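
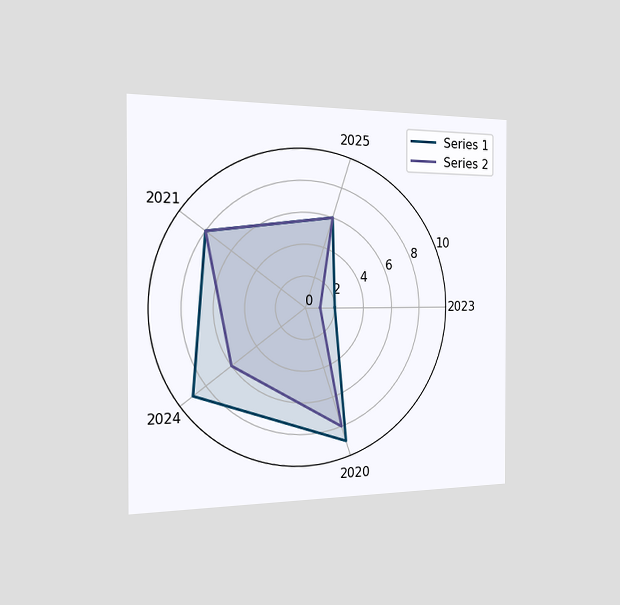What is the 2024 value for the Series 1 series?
The chart is viewed slightly from the left. On the 2024 axis, Series 1 reaches 9.

9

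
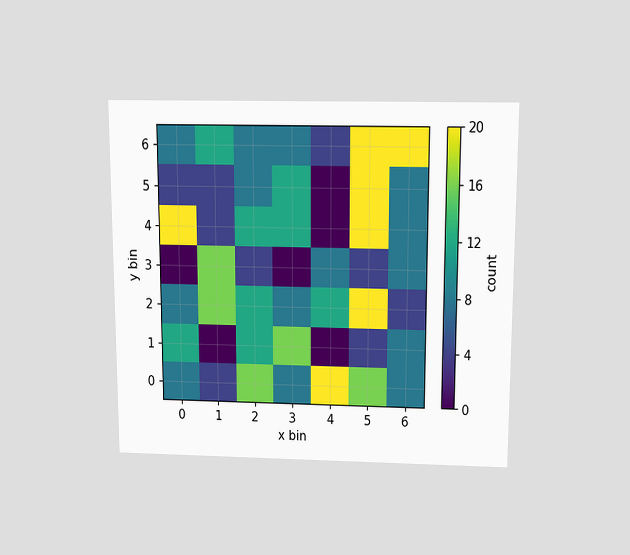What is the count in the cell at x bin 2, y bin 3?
The chart is viewed slightly from above. Matching the cell (2, 3) against the colorbar gives 4.

4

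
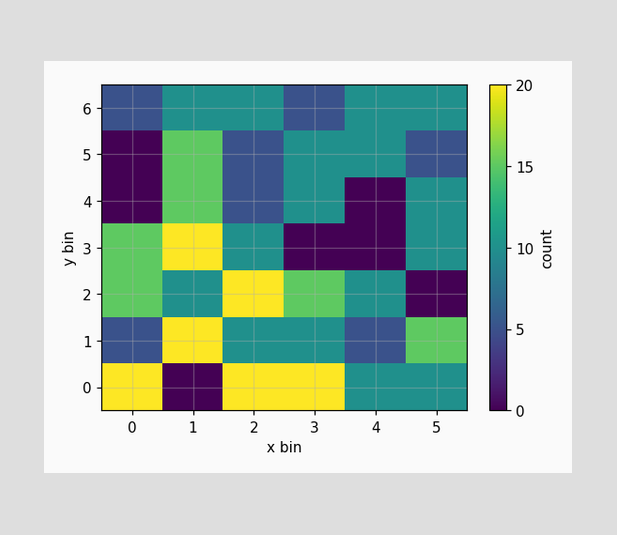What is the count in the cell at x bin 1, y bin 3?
20

Matching the cell (1, 3) against the colorbar gives 20.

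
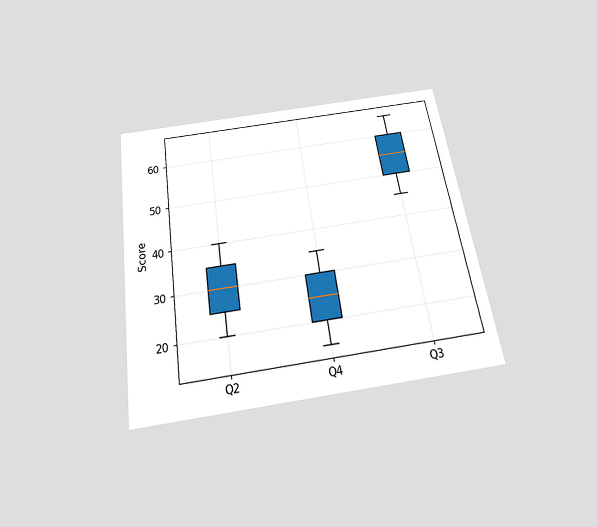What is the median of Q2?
30

The chart is tilted about 9° counter-clockwise and viewed slightly from below. The median line in the Q2 box sits at 30.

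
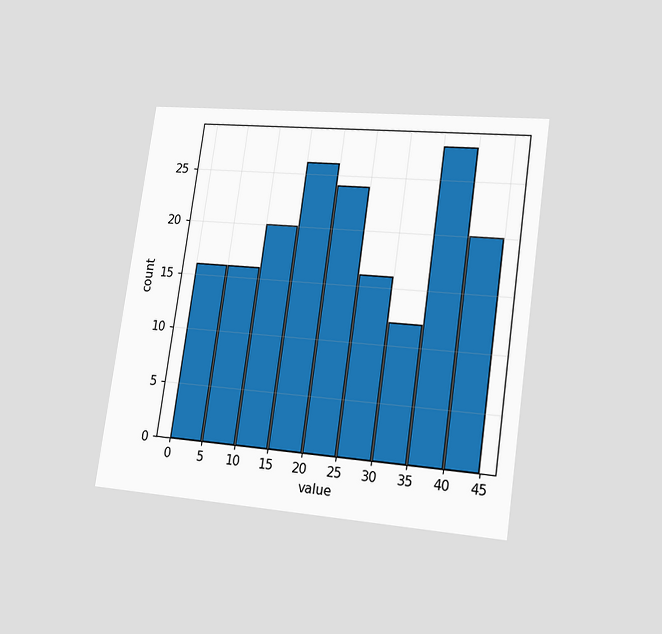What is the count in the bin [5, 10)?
The chart is tilted about 8° clockwise and viewed slightly from the right. The [5, 10) bin has height 16.

16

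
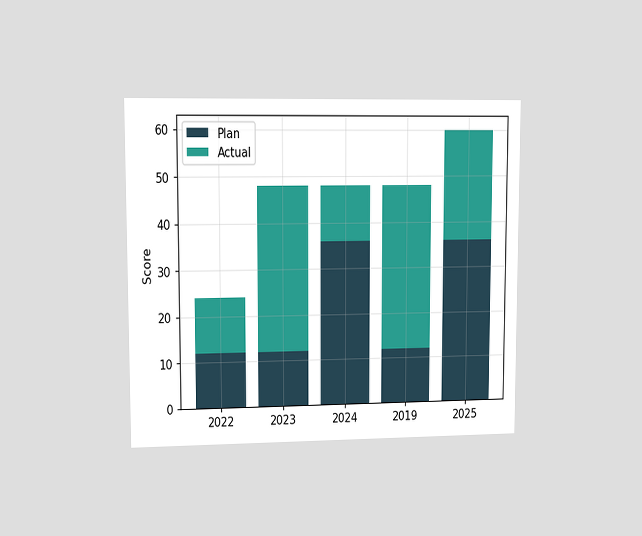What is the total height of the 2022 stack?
24

The chart is viewed at a slight angle. The 2022 stack's top reaches 24 on the y-axis.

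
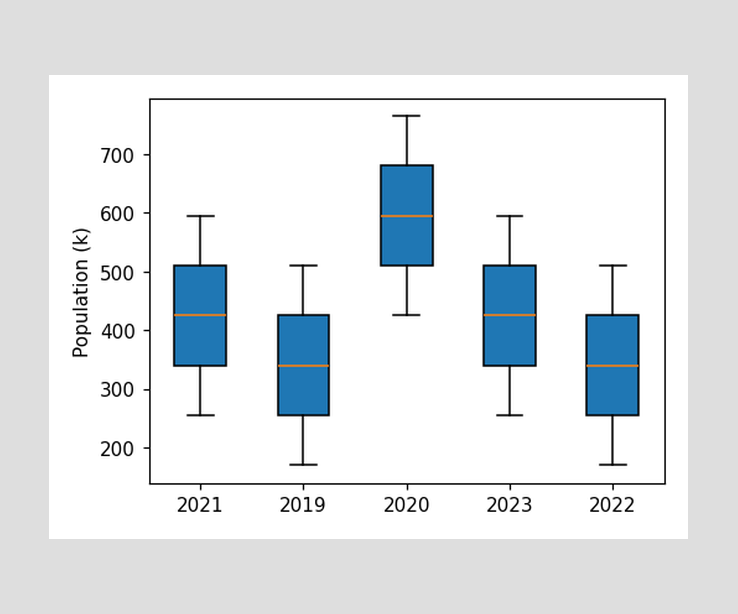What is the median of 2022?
The median line in the 2022 box sits at 340k.

340k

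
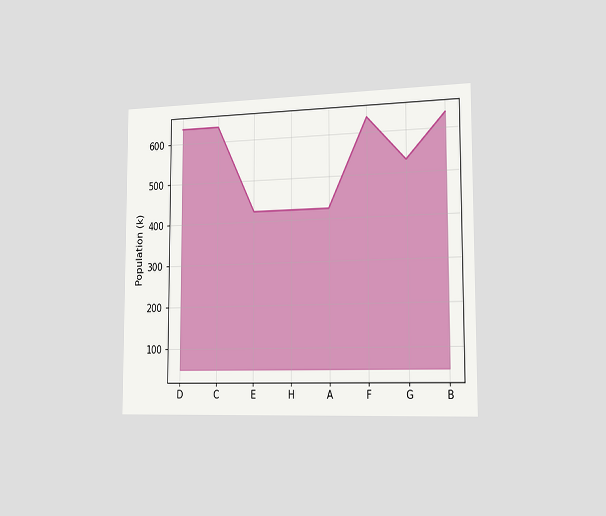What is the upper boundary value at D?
636k

The chart is viewed slightly from the right. At D the upper boundary is at 636k.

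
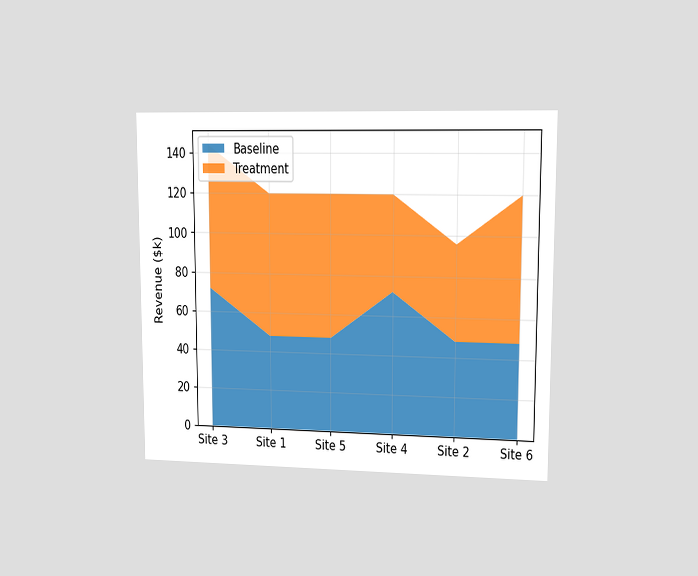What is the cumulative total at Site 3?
$144k

The chart is viewed at a slight angle. The stacked total at Site 3 reaches $144k.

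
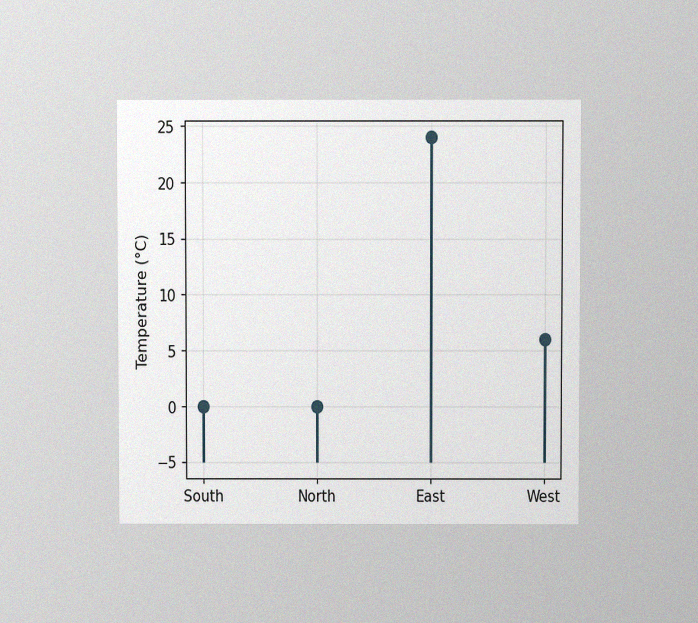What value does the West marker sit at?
6°C

The chart is viewed slightly from above, with some photo noise. The West marker sits at 6°C.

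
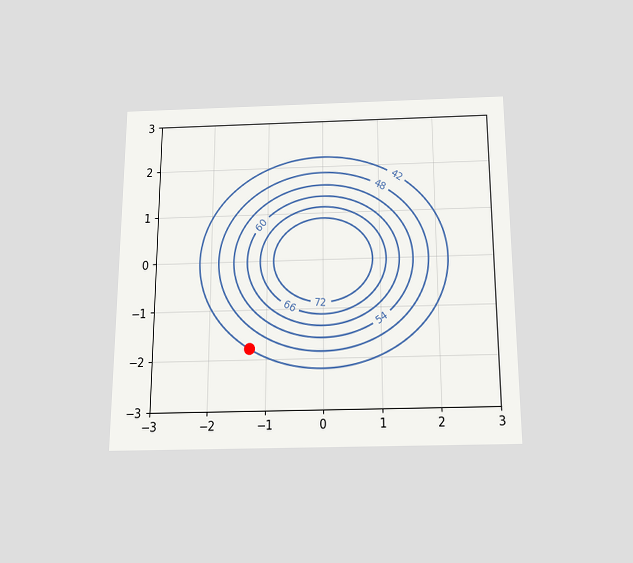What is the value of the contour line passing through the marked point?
The chart is viewed slightly from below. The marked point sits on the contour labelled 42.

42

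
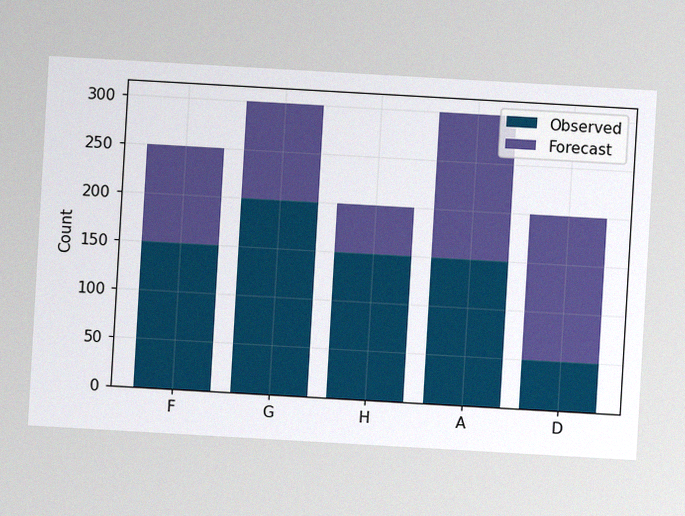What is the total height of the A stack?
The chart is tilted about 3° clockwise, with some photo noise. The A stack's top reaches 300 on the y-axis.

300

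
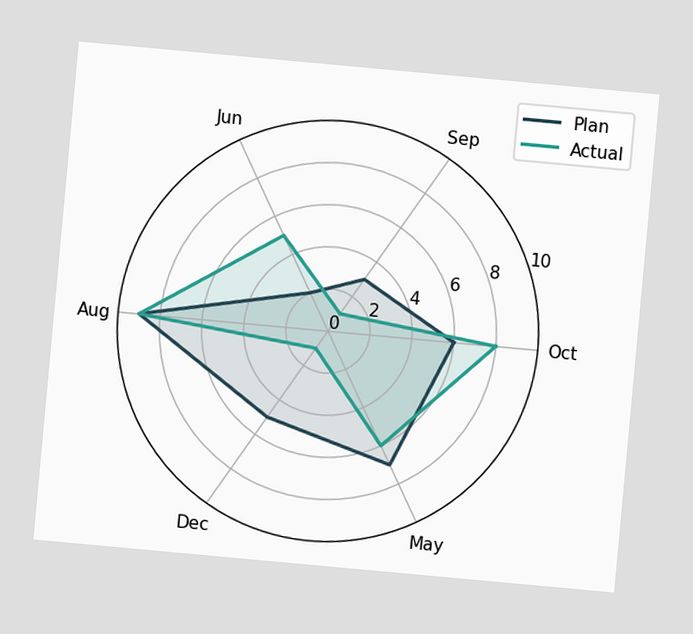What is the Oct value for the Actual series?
The chart is tilted about 5° clockwise. On the Oct axis, Actual reaches 8.

8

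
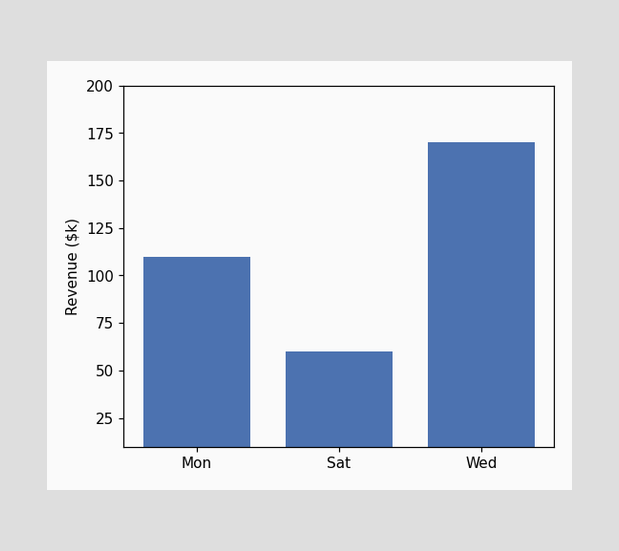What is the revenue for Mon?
Reading along the chart's y-axis, the Mon bar reaches $110k.

$110k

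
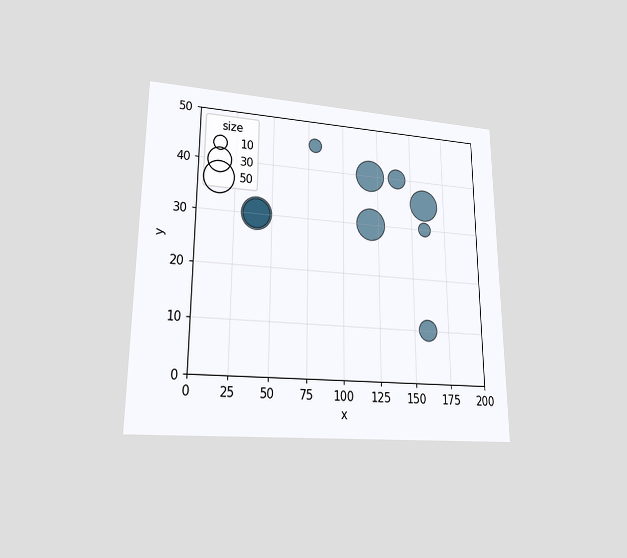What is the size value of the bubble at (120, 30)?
The chart is viewed at a slight angle. Matching the bubble at (120, 30) against the size legend gives 50.

50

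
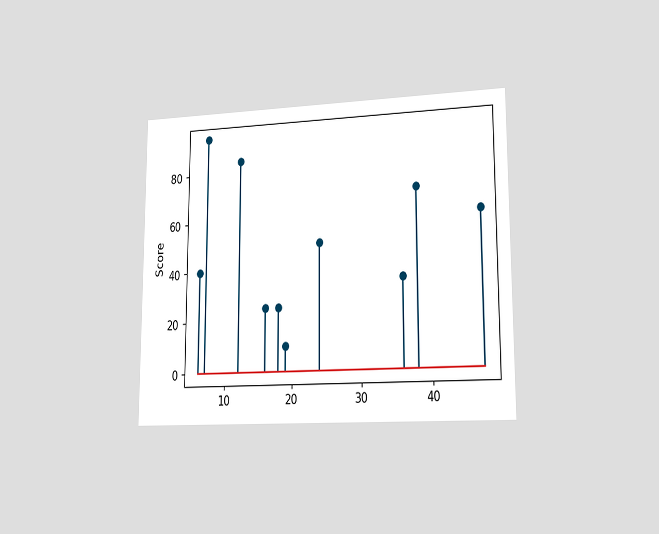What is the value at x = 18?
The chart is viewed slightly from the right. The stem at x=18 reaches 25.

25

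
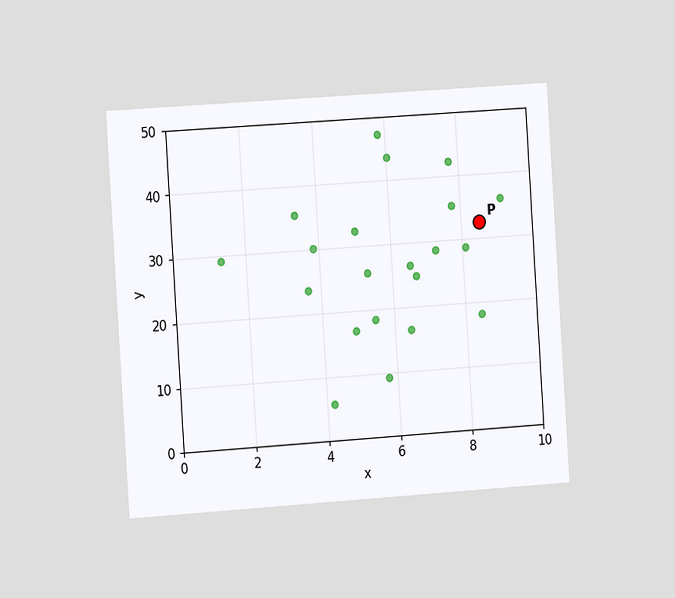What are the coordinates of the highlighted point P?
The chart is tilted about 4° counter-clockwise and viewed slightly from the left. Following the gridlines from P to each axis, P sits at (8.5, 32.5).

(8.5, 32.5)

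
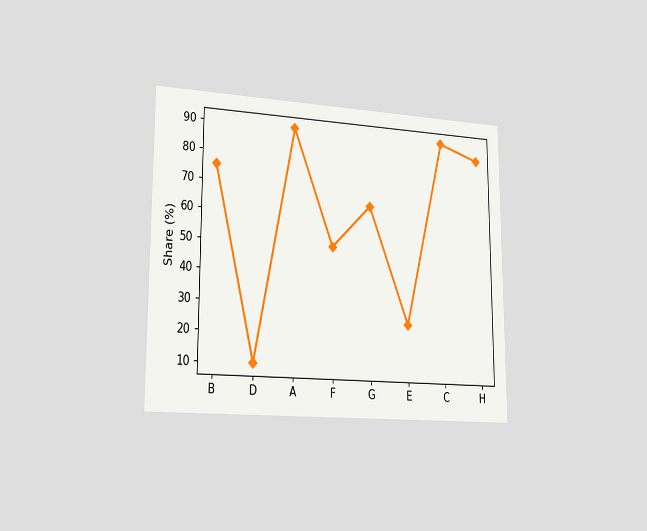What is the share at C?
The chart is viewed slightly from the left. At C, the line is at 90%.

90%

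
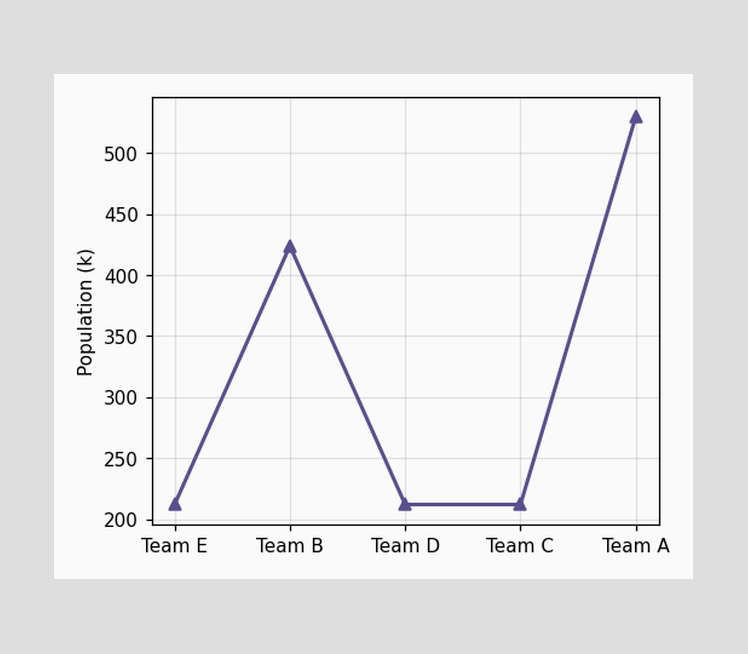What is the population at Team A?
530k

At Team A, the line is at 530k.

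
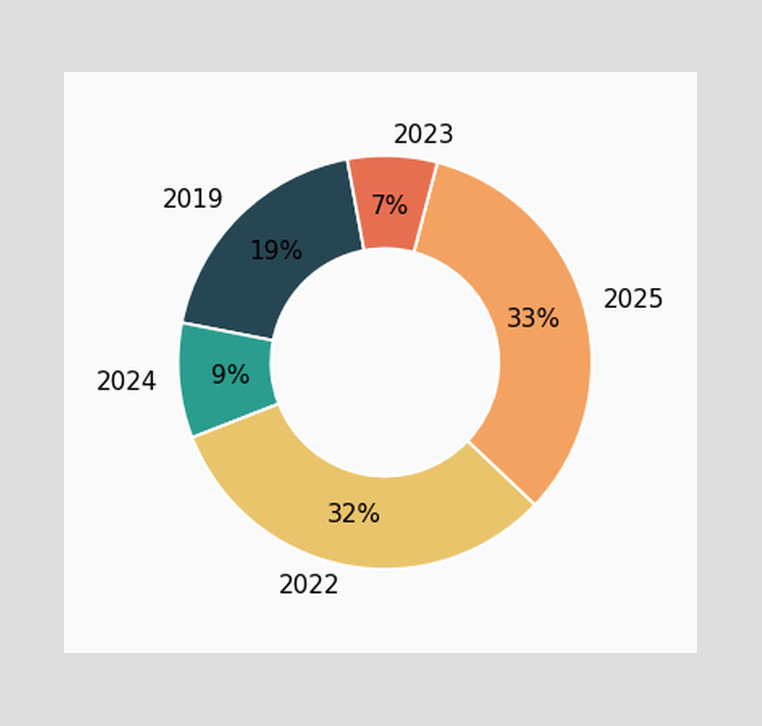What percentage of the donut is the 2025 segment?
33%

The 2025 segment takes up 33% of the ring.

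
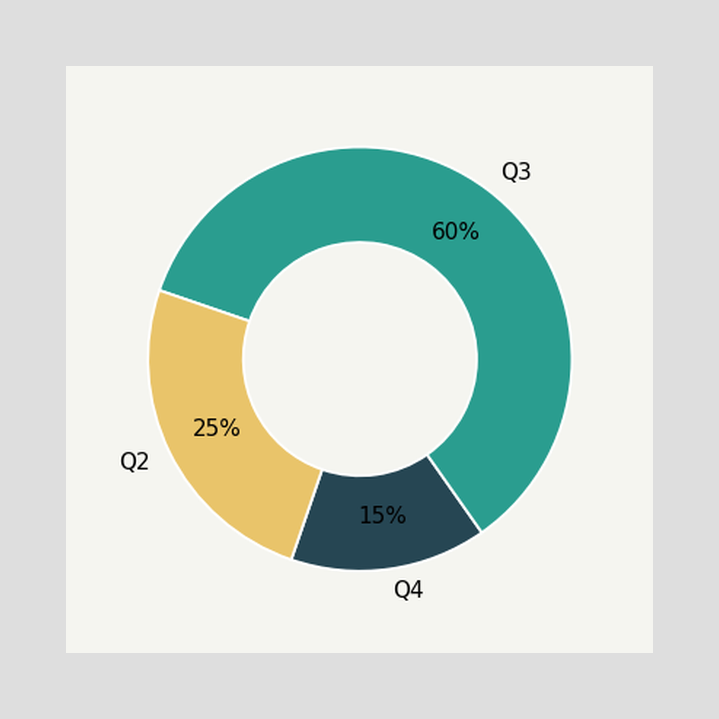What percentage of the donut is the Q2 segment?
25%

The Q2 segment takes up 25% of the ring.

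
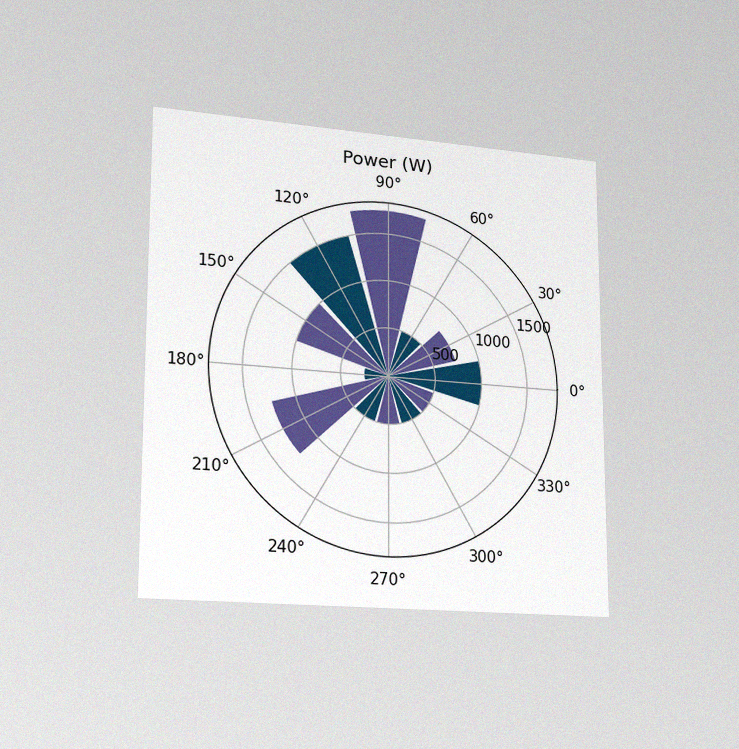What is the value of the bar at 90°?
The chart is viewed slightly from the left, with some photo noise. The bar at 90° reaches 1750W on the radial axis.

1750W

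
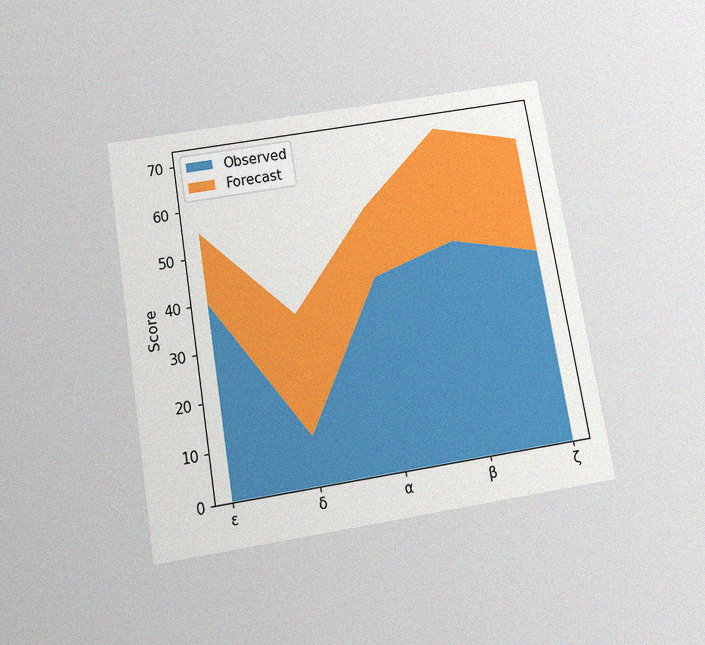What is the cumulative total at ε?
The chart is tilted about 9° counter-clockwise and viewed slightly from below, with some photo noise. The stacked total at ε reaches 55.

55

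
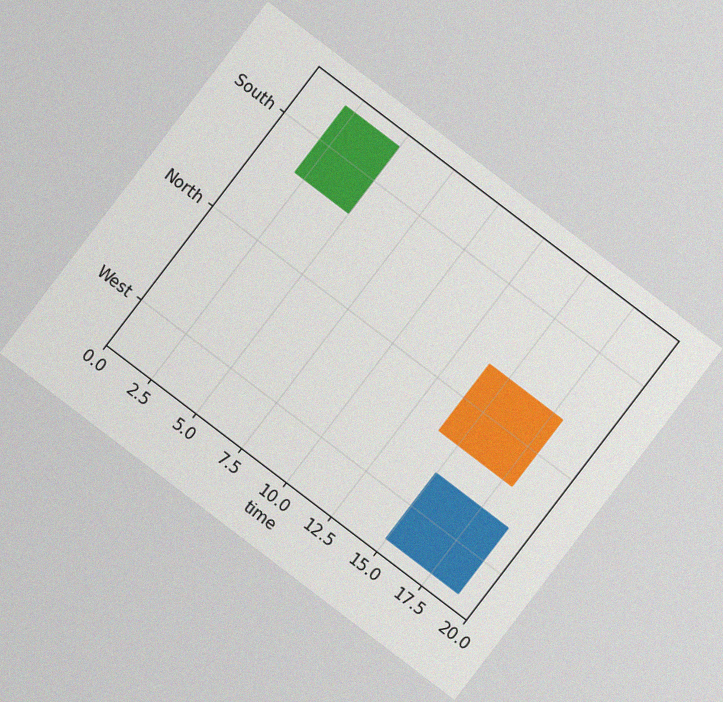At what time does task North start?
14

The chart is tilted about 37° clockwise, with some photo noise. The North bar begins at t=14.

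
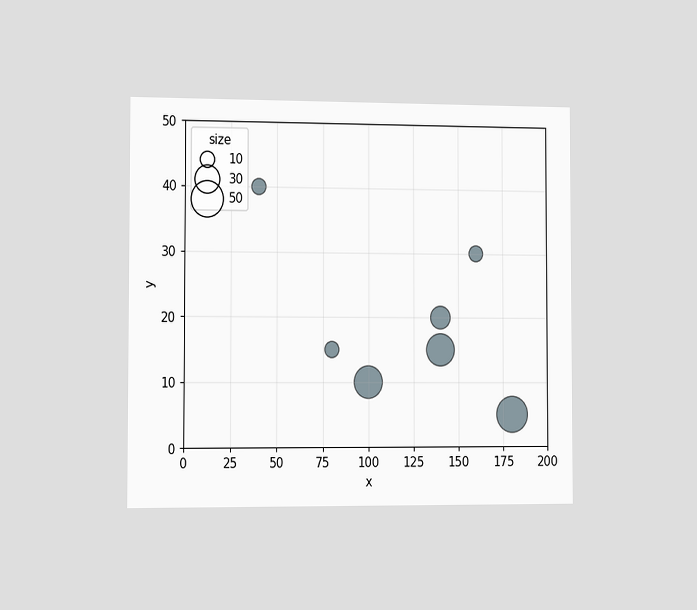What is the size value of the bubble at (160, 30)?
The chart is viewed slightly from the left. Matching the bubble at (160, 30) against the size legend gives 10.

10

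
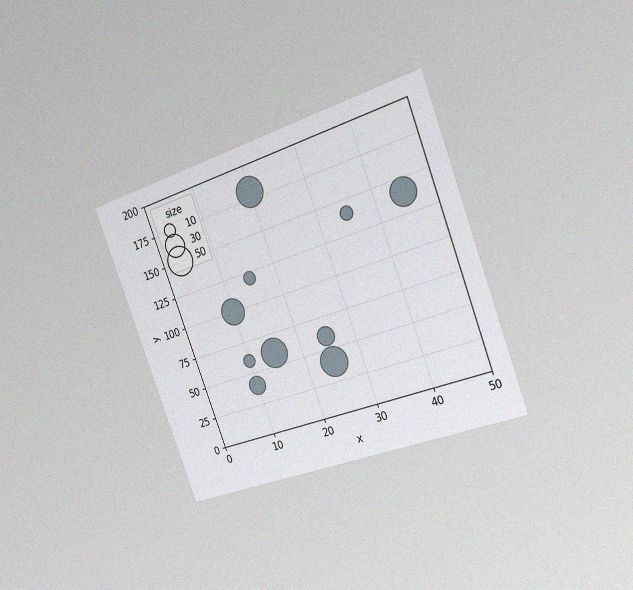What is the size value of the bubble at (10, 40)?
The chart is tilted about 21° counter-clockwise and viewed slightly from the right, with some photo noise. Matching the bubble at (10, 40) against the size legend gives 20.

20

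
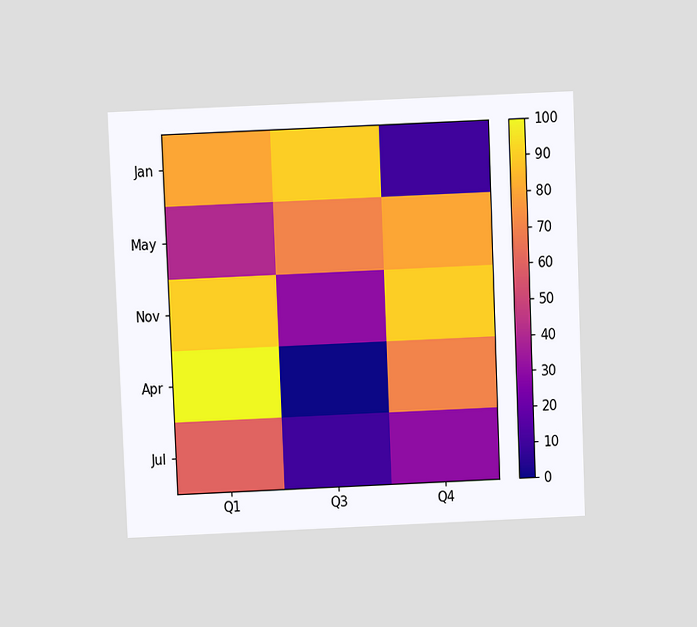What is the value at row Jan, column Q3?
90

The chart is tilted about 2° counter-clockwise and viewed slightly from above. Matching cell (Jan, Q3) against the colorbar gives 90.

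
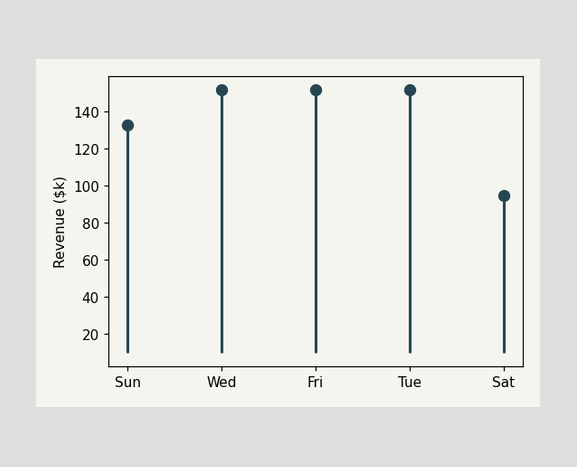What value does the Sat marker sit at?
The Sat marker sits at $95k.

$95k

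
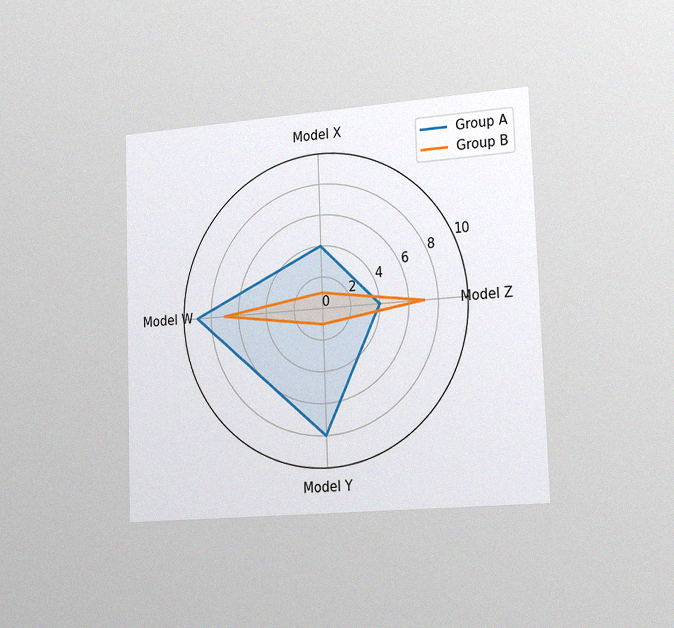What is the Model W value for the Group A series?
The chart is viewed slightly from the right, with some photo noise. On the Model W axis, Group A reaches 9.

9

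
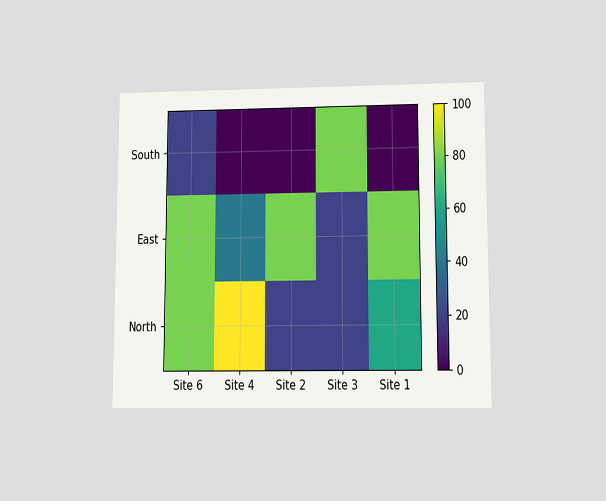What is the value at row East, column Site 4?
40

The chart is viewed slightly from below. Matching cell (East, Site 4) against the colorbar gives 40.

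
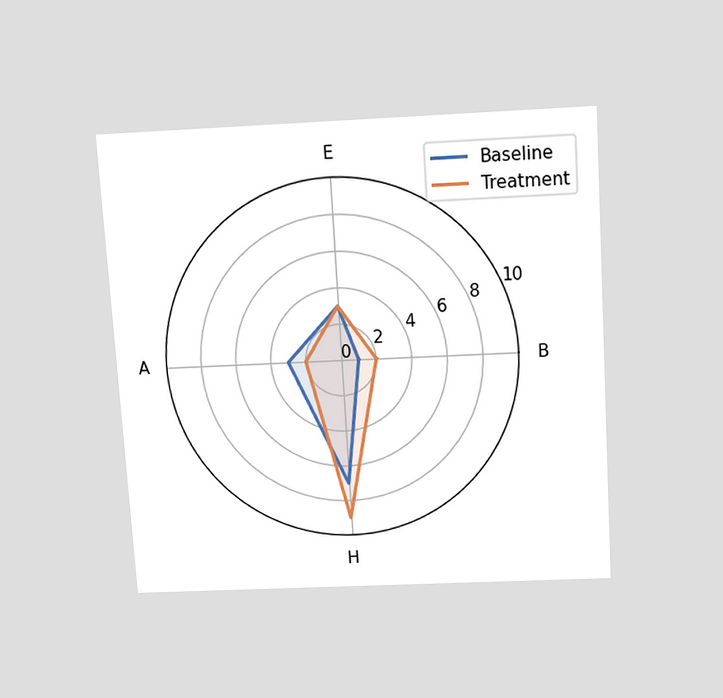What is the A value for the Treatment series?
The chart is tilted about 4° counter-clockwise and viewed slightly from above. On the A axis, Treatment reaches 2.

2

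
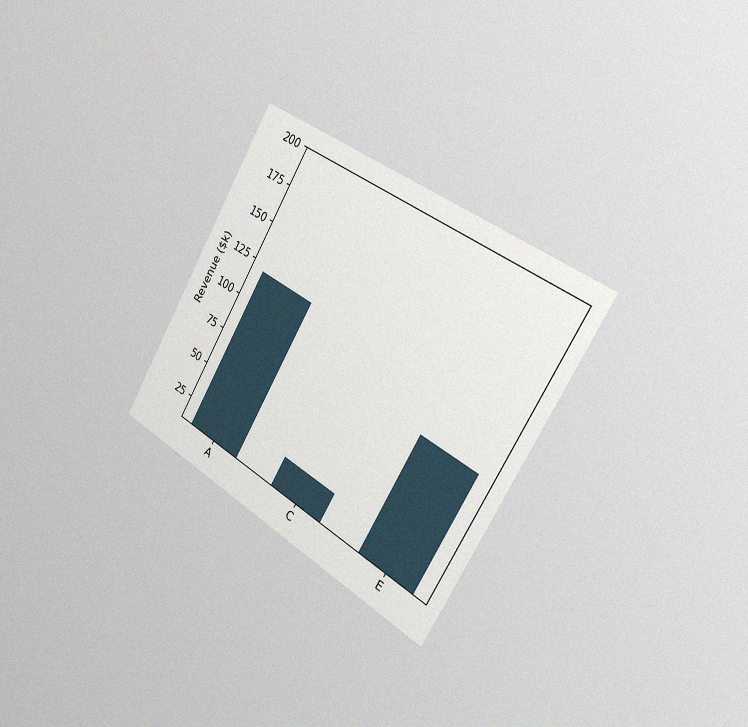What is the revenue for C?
$30k

The chart is tilted about 30° clockwise and viewed slightly from the right, with some photo noise. Reading along the chart's y-axis, the C bar reaches $30k.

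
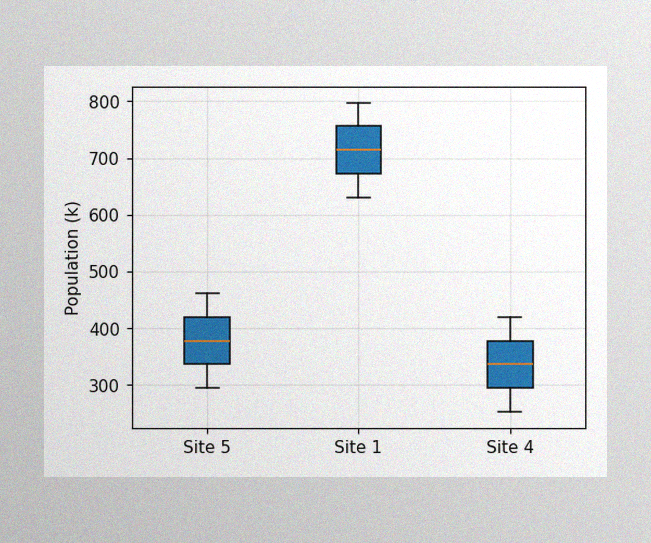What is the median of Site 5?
378k

The image has some photo noise and uneven lighting. The median line in the Site 5 box sits at 378k.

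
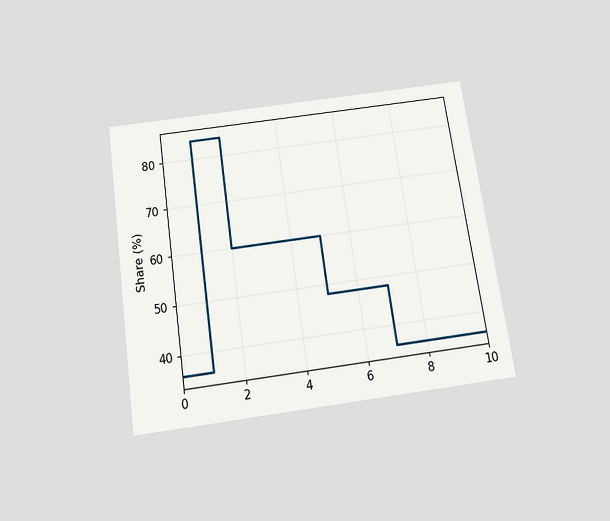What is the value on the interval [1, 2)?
84%

The chart is tilted about 8° counter-clockwise and viewed slightly from below. On [1, 2) the step sits at 84%.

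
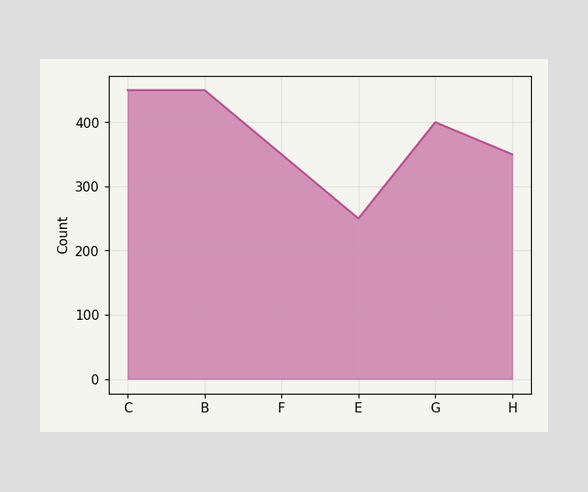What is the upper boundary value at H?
350

At H the upper boundary is at 350.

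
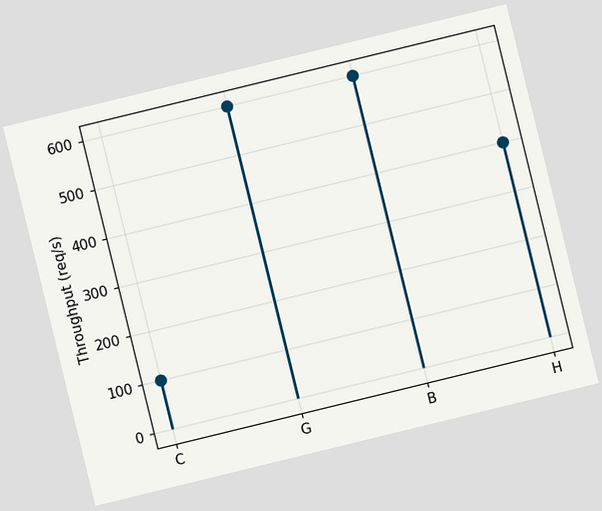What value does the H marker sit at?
400req/s

The chart is tilted about 14° counter-clockwise. The H marker sits at 400req/s.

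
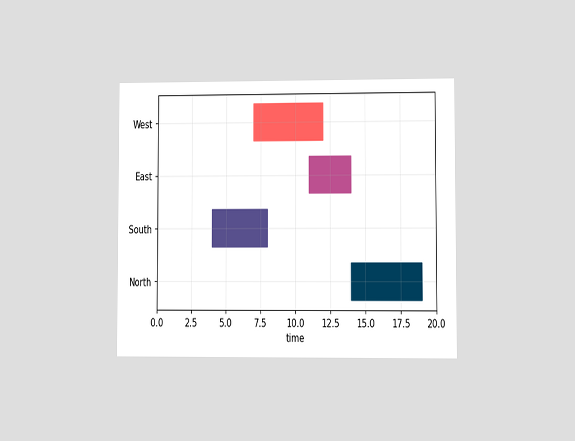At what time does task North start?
14

The chart is viewed at a slight angle. The North bar begins at t=14.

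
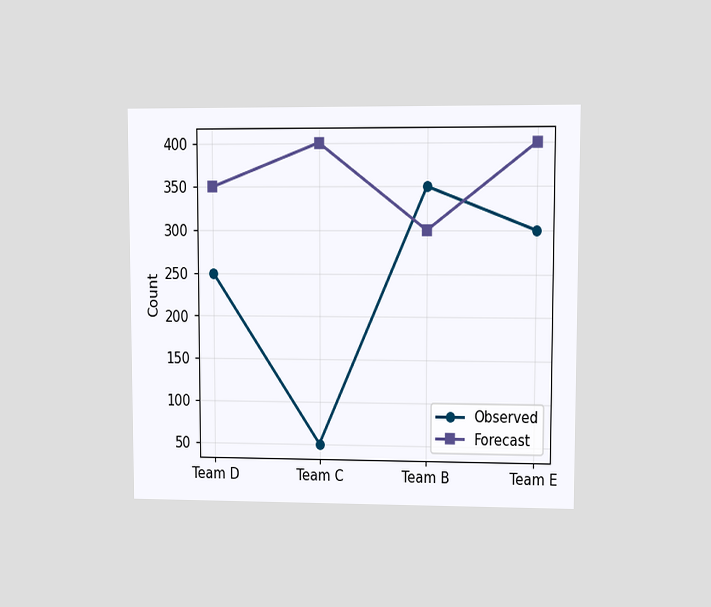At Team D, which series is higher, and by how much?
The chart is viewed at a slight angle. At Team D, Forecast sits above the other line by 100.

Forecast, by 100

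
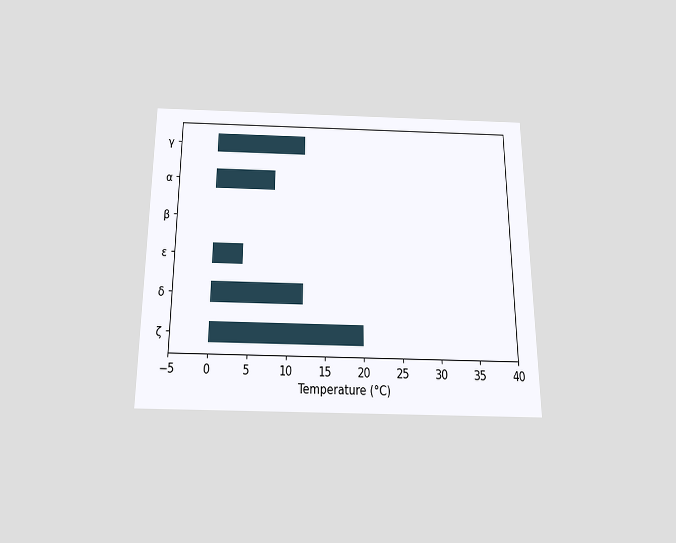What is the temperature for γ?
12°C

The chart is viewed slightly from below. Reading along the chart's x-axis, the γ bar reaches 12°C.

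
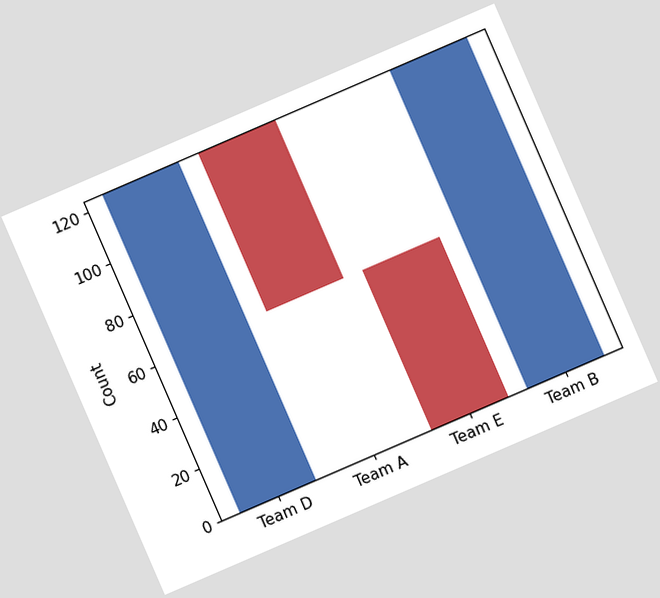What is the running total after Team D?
124

The chart is tilted about 23° counter-clockwise. After Team D the running total reaches 124.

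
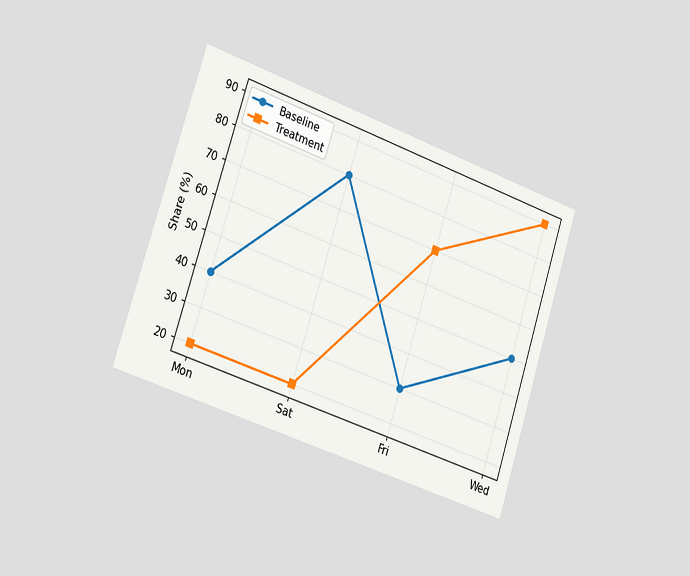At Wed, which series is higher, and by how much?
The chart is tilted about 18° clockwise and viewed slightly from the left. At Wed, Treatment sits above the other line by 40%.

Treatment, by 40%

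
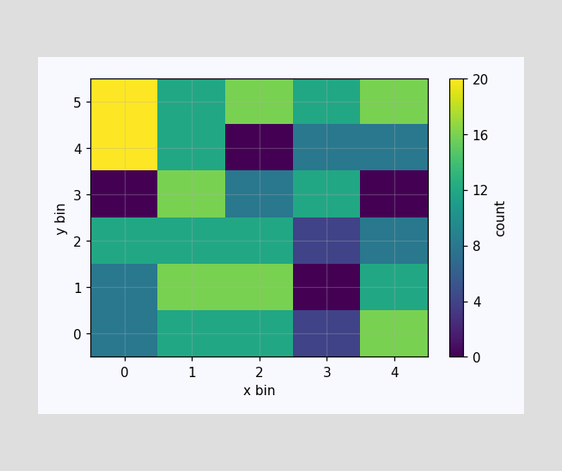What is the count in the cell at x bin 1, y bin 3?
16

Matching the cell (1, 3) against the colorbar gives 16.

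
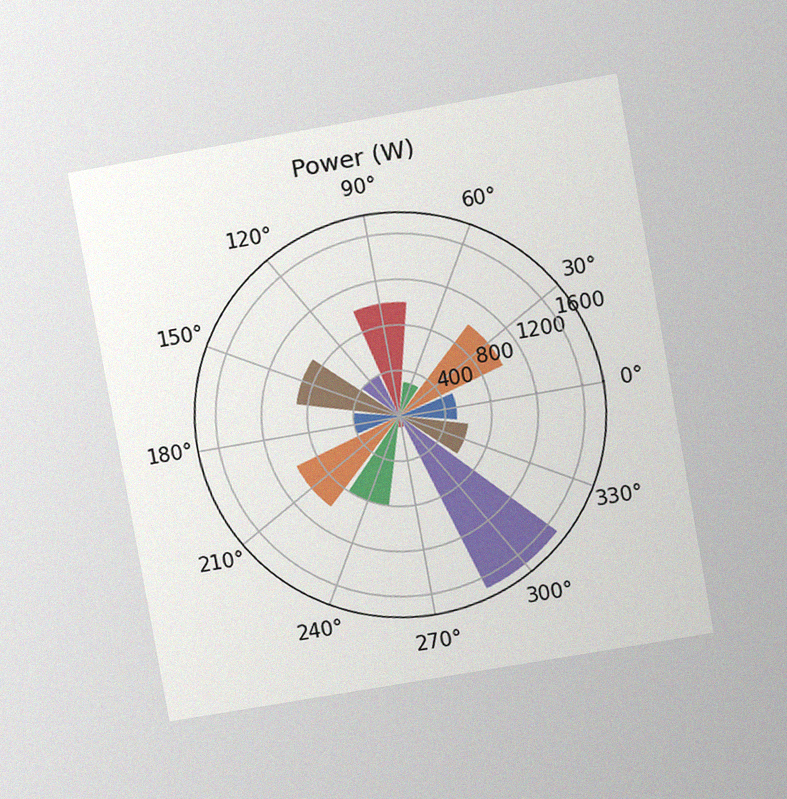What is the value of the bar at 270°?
The chart is tilted about 10° counter-clockwise and viewed at a slight angle, with some photo noise. The bar at 270° reaches 100W on the radial axis.

100W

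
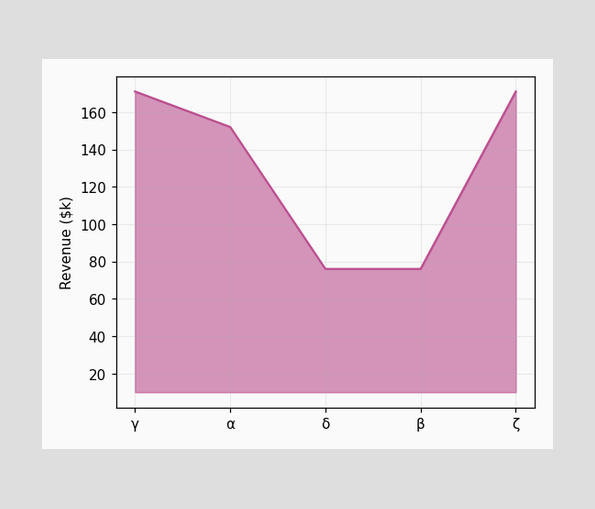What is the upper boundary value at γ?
$171k

At γ the upper boundary is at $171k.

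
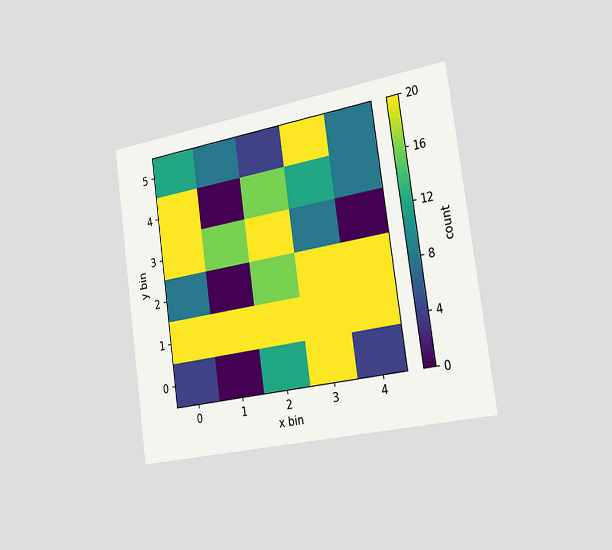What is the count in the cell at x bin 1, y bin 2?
The chart is tilted about 8° counter-clockwise and viewed slightly from the right. Matching the cell (1, 2) against the colorbar gives 0.

0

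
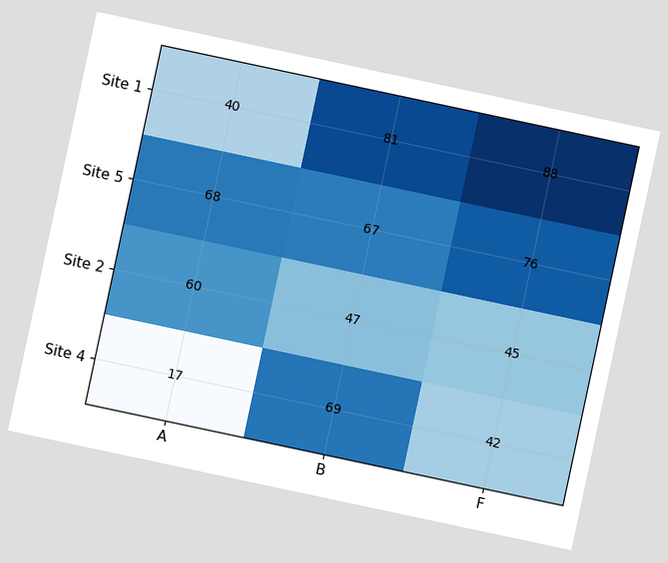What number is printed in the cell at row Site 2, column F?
The chart is tilted about 12° clockwise. The (Site 2, F) cell reads 45.

45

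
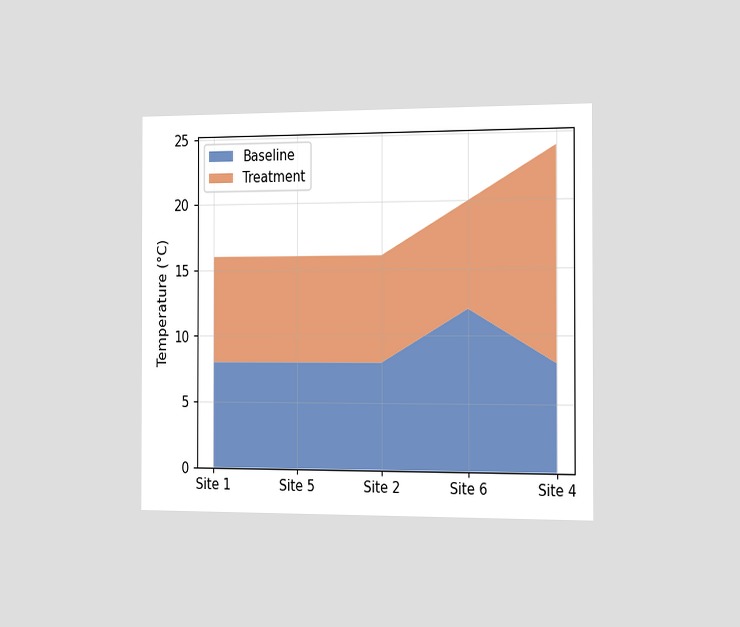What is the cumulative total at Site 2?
The chart is viewed slightly from the right. The stacked total at Site 2 reaches 16°C.

16°C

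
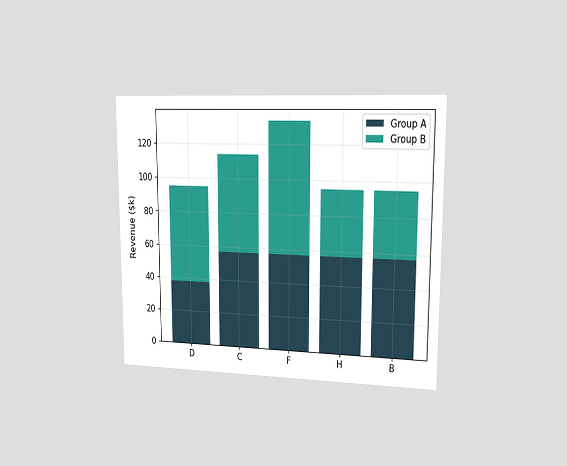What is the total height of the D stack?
$95k

The chart is viewed slightly from the right. The D stack's top reaches $95k on the y-axis.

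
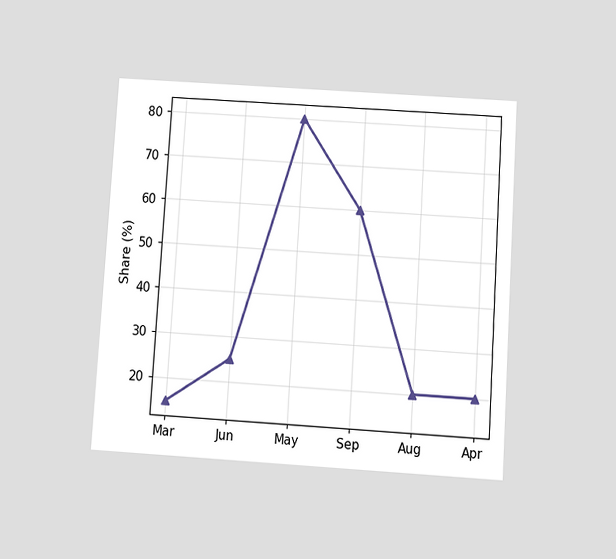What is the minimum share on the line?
The chart is tilted about 4° clockwise and viewed at a slight angle. The lowest point is at Mar, and reading across to the y-axis gives 15%.

15%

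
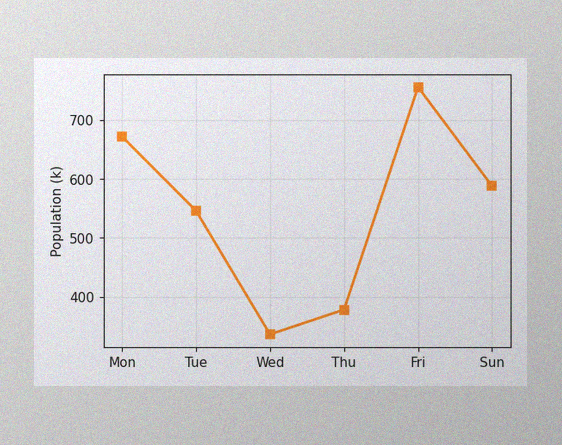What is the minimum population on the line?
336k

The image has some photo noise and uneven lighting. The lowest point is at Wed, and reading across to the y-axis gives 336k.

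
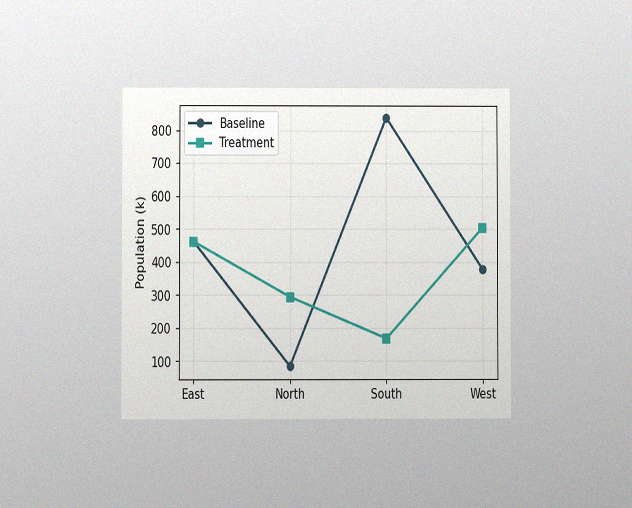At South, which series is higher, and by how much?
The chart is viewed at a slight angle, with some photo noise. At South, Baseline sits above the other line by 672k.

Baseline, by 672k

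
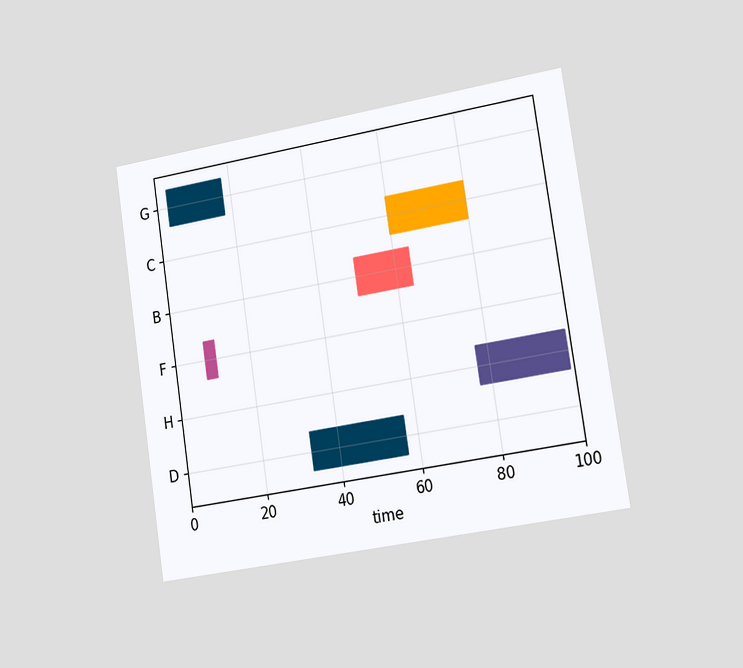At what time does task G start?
3

The chart is tilted about 9° counter-clockwise and viewed slightly from the right. The G bar begins at t=3.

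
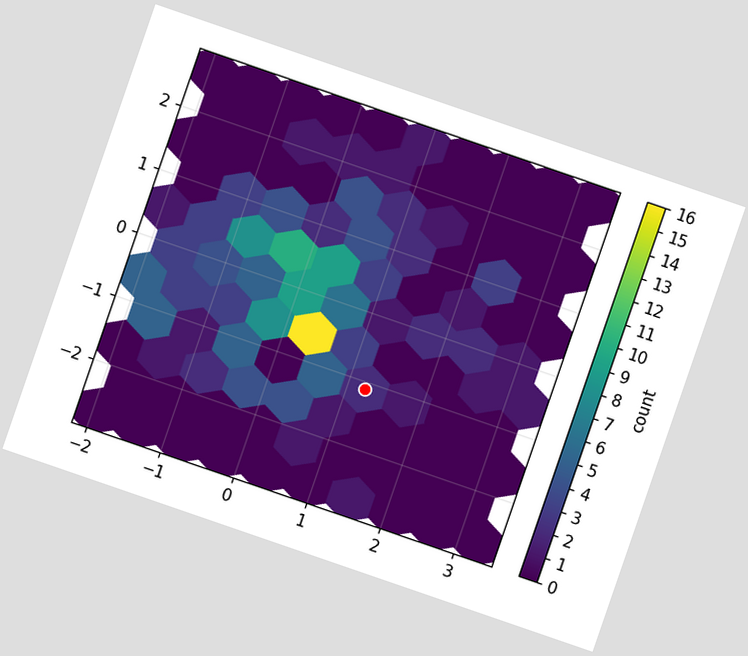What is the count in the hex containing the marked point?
The chart is tilted about 19° clockwise. The marked hex reads 2 on the colorbar.

2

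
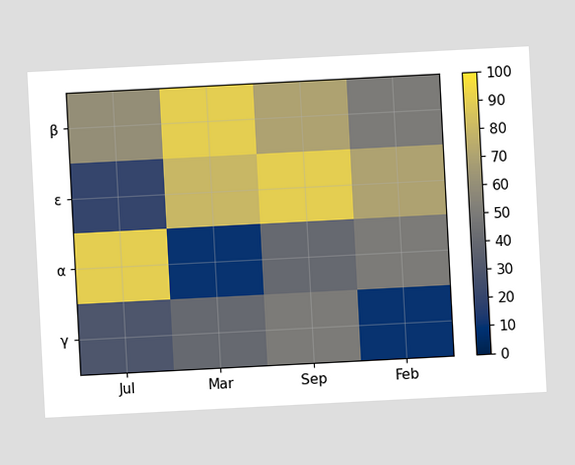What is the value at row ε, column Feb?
The chart is tilted about 3° counter-clockwise. Matching cell (ε, Feb) against the colorbar gives 70.

70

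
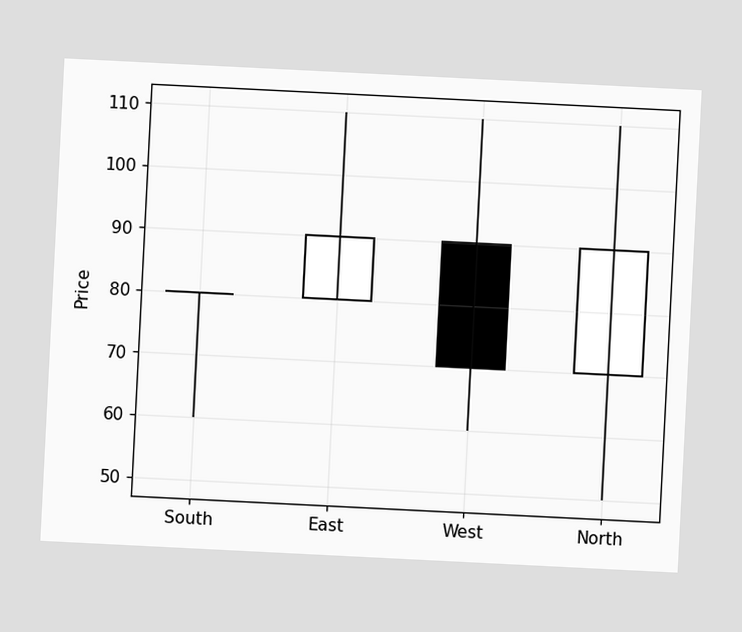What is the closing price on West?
The chart is tilted about 3° clockwise. The West candle closes at 70.

70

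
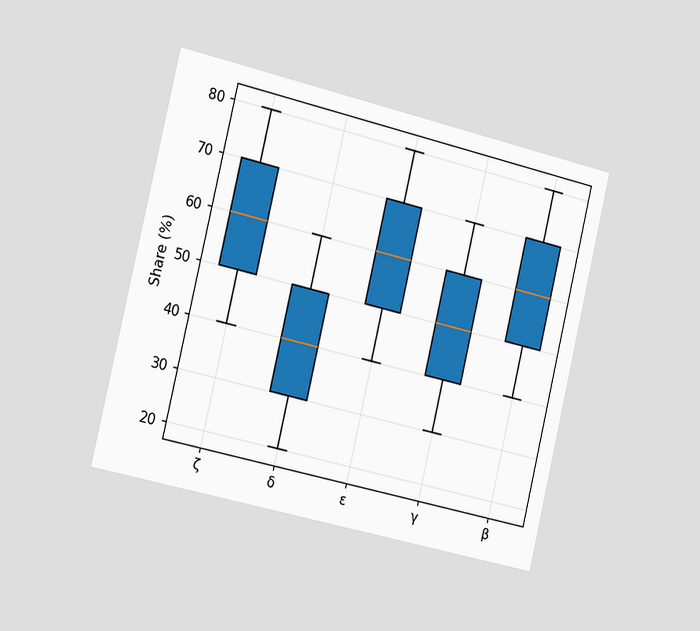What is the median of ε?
The chart is tilted about 13° clockwise and viewed slightly from the left. The median line in the ε box sits at 60%.

60%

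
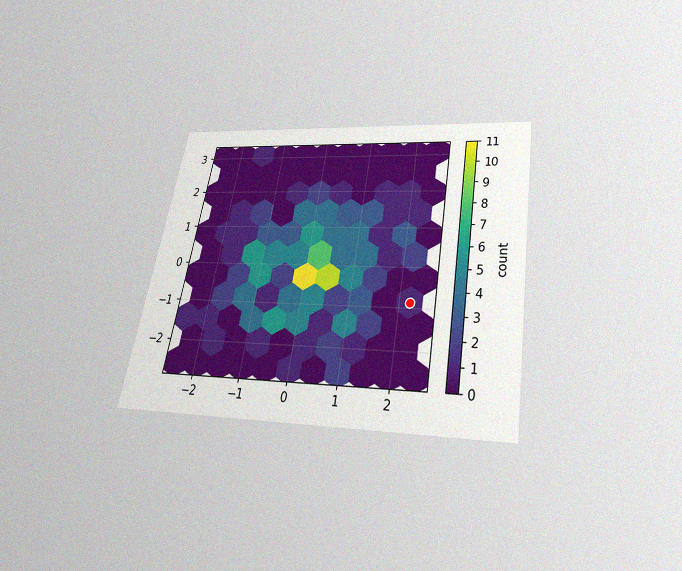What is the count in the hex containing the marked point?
1

The chart is tilted about 10° clockwise and viewed slightly from below, with some photo noise. The marked hex reads 1 on the colorbar.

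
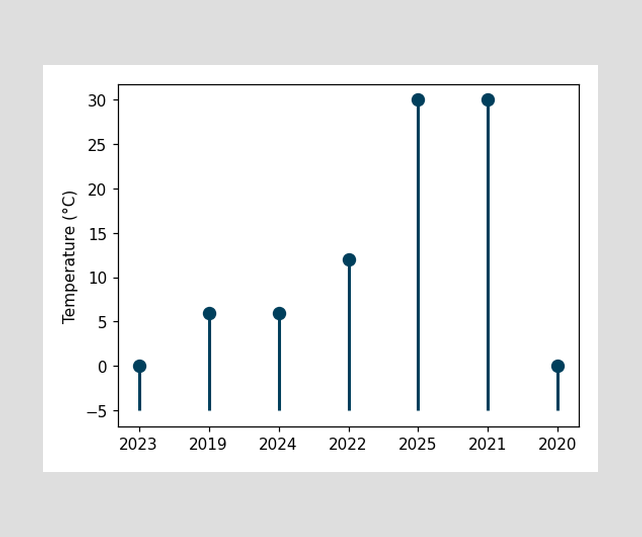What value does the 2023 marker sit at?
0°C

The 2023 marker sits at 0°C.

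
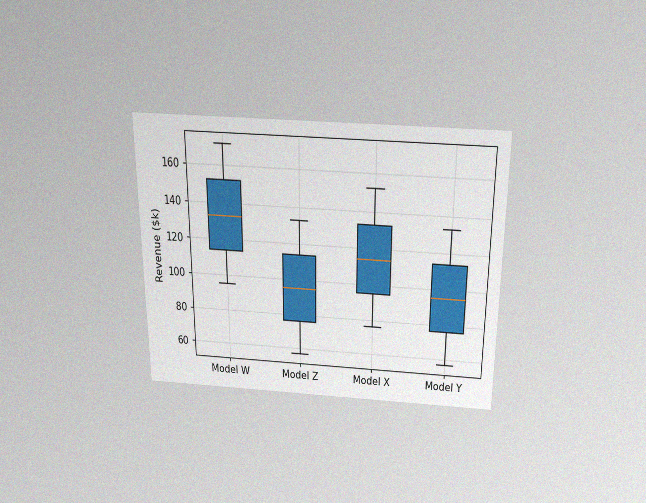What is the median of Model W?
The chart is viewed slightly from above, with some photo noise. The median line in the Model W box sits at $133k.

$133k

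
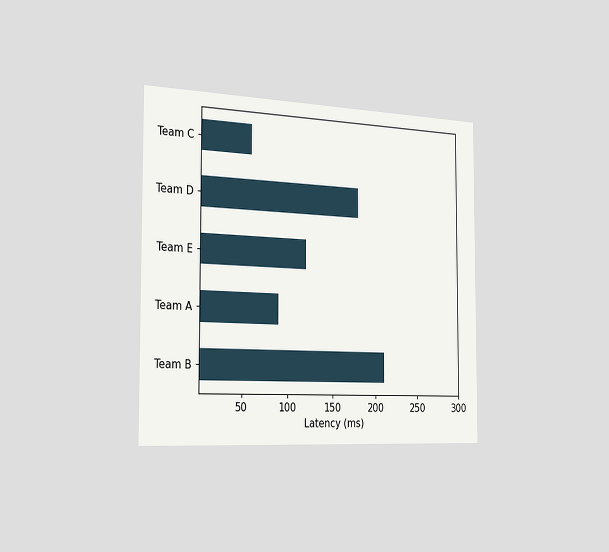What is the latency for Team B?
The chart is viewed slightly from the left. Reading along the chart's x-axis, the Team B bar reaches 210ms.

210ms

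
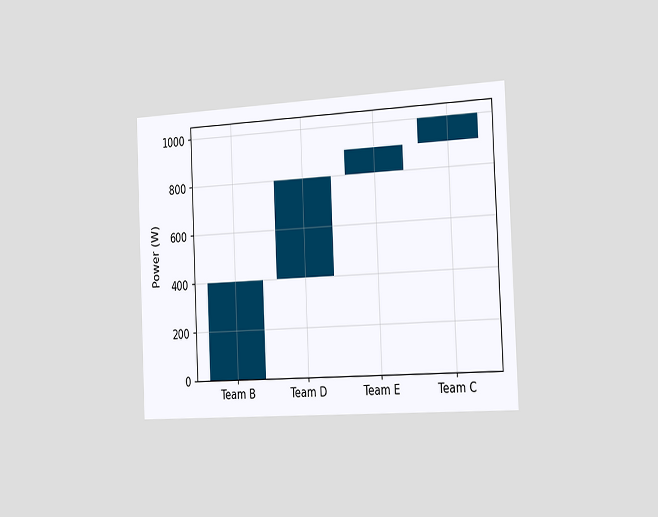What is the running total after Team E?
The chart is tilted about 3° counter-clockwise and viewed slightly from the right. After Team E the running total reaches 900W.

900W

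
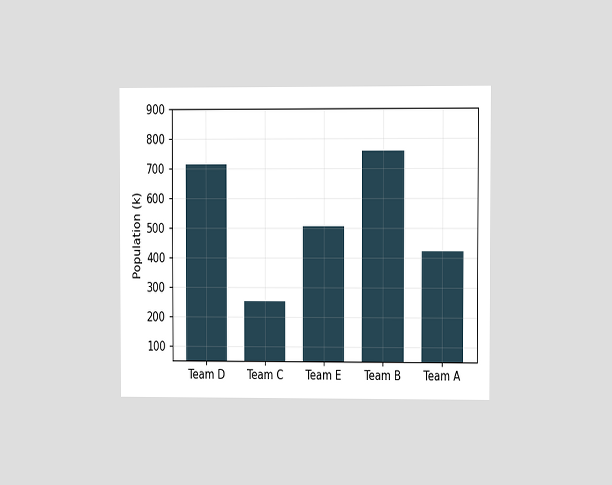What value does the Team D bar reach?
714k

The chart is viewed at a slight angle. Reading along the chart's y-axis, the Team D bar reaches 714k.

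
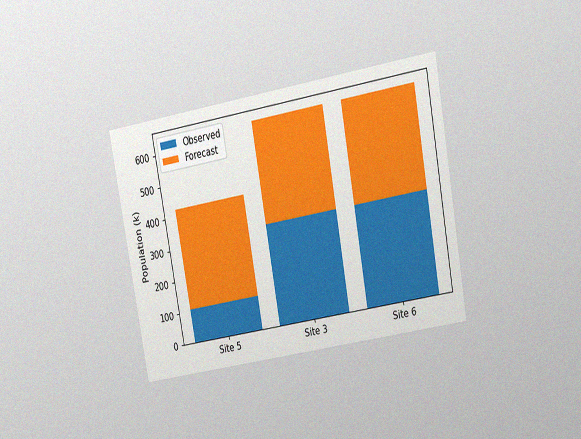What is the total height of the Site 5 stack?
The chart is tilted about 10° counter-clockwise and viewed at a slight angle, with some photo noise. The Site 5 stack's top reaches 424k on the y-axis.

424k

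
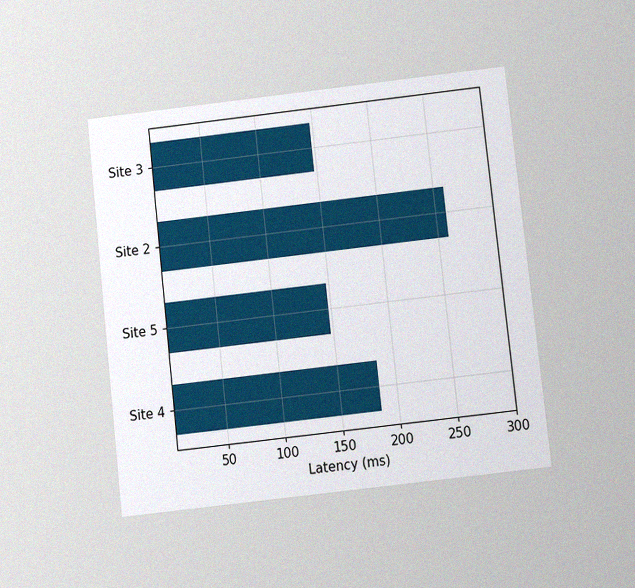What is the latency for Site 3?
The chart is tilted about 6° counter-clockwise and viewed slightly from below, with some photo noise. Reading along the chart's x-axis, the Site 3 bar reaches 148ms.

148ms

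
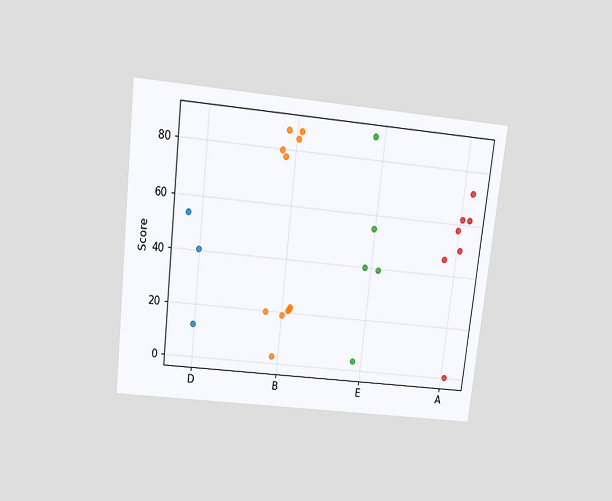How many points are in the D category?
3

The chart is tilted about 7° clockwise and viewed slightly from above. Counting the markers in the D column gives 3.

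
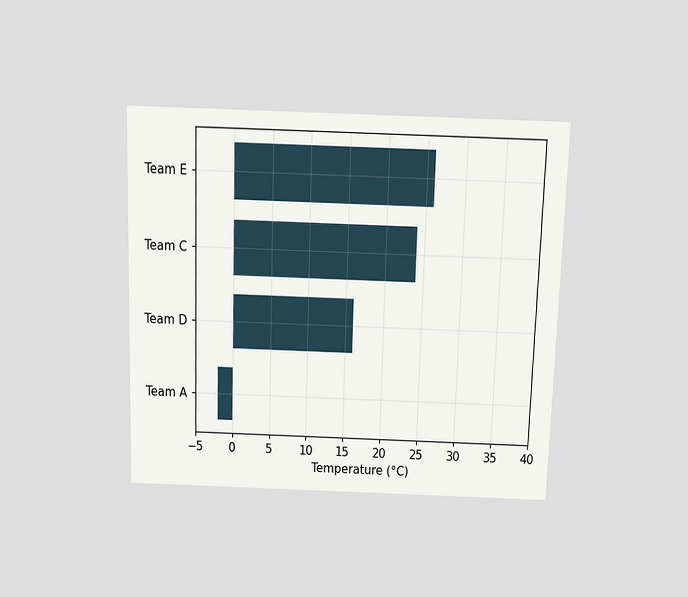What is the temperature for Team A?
-2°C

The chart is viewed slightly from above. Reading along the chart's x-axis, the Team A bar reaches -2°C.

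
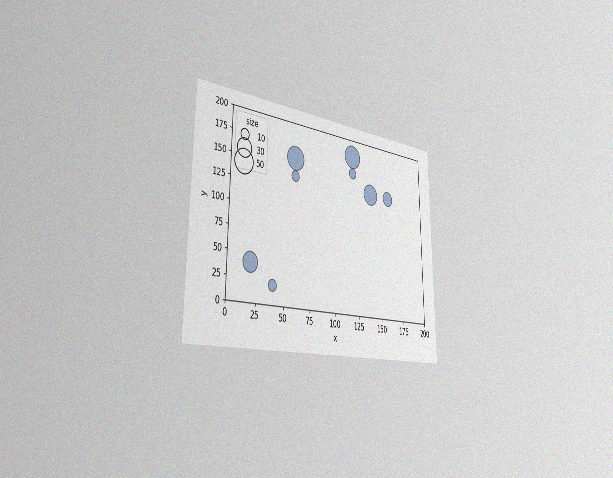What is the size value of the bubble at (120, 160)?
10

The chart is viewed slightly from the left, with some photo noise. Matching the bubble at (120, 160) against the size legend gives 10.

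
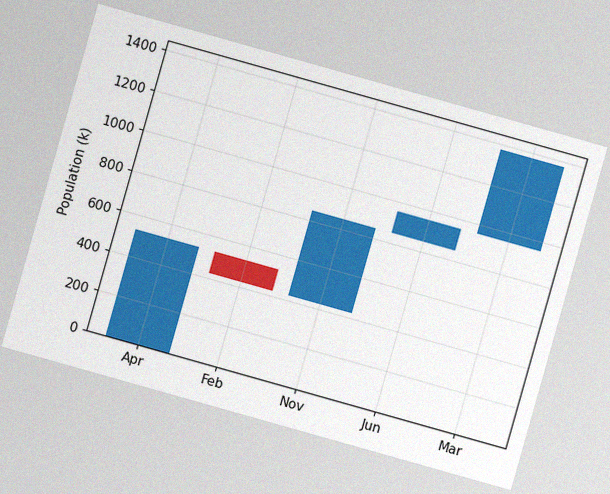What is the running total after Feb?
The chart is tilted about 16° clockwise, with some photo noise. After Feb the running total reaches 424k.

424k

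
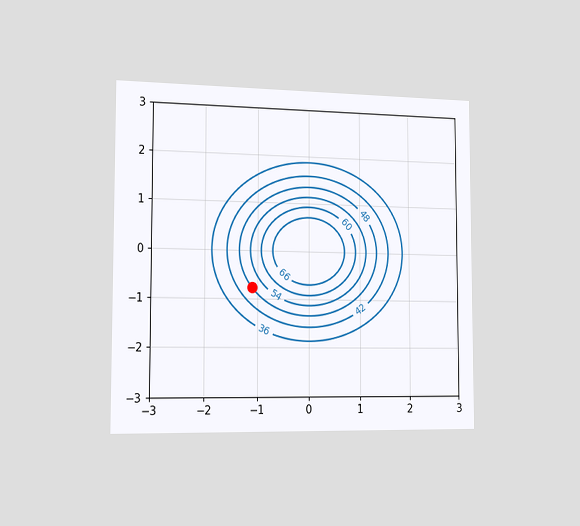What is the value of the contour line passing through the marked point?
The chart is viewed slightly from the left. The marked point sits on the contour labelled 48.

48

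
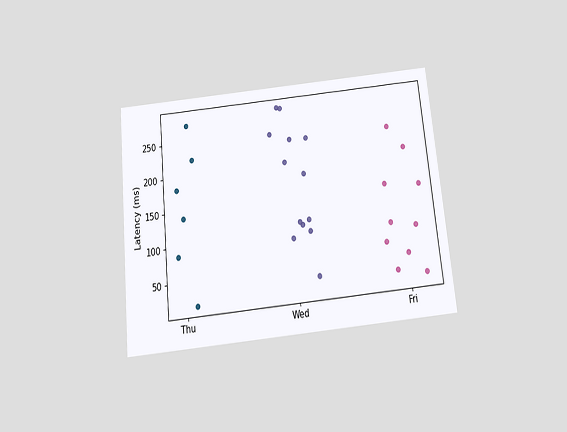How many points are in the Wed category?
13

The chart is tilted about 6° counter-clockwise and viewed slightly from below. Counting the markers in the Wed column gives 13.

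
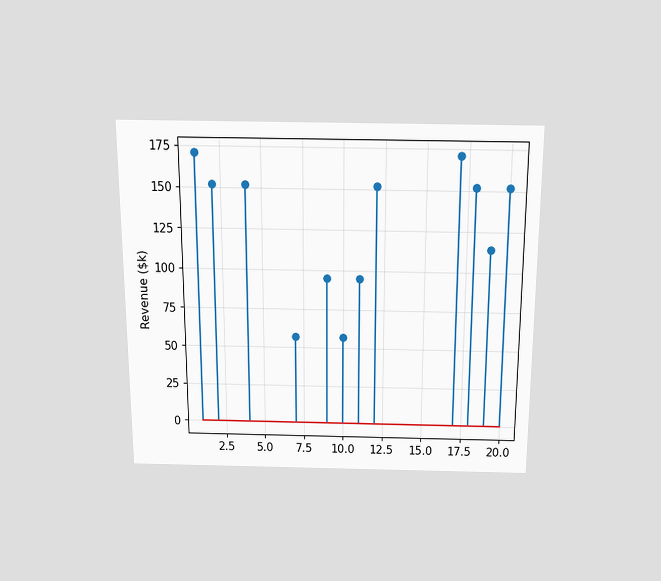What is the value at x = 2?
$152k

The chart is viewed slightly from above. The stem at x=2 reaches $152k.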